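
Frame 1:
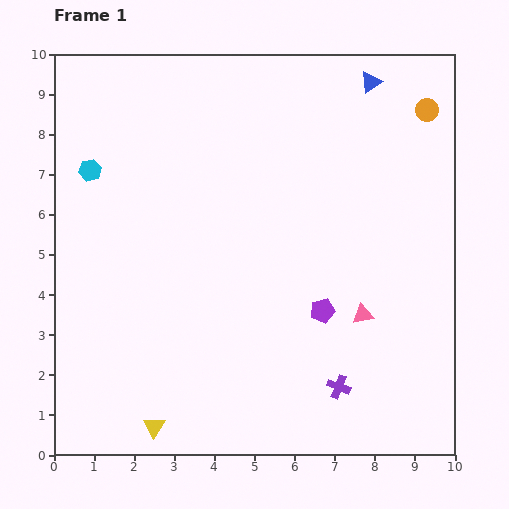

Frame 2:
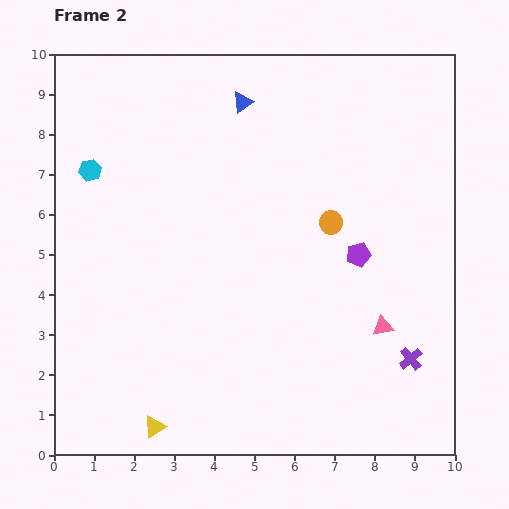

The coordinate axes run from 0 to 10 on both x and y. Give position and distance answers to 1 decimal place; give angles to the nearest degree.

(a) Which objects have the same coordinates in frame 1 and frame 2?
the yellow triangle, the cyan hexagon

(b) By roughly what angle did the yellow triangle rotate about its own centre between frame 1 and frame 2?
27° clockwise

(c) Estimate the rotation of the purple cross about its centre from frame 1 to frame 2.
29° clockwise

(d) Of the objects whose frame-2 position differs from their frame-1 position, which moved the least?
the pink triangle

(moved 0.6)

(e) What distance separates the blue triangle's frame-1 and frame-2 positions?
3.2

The blue triangle moved from (7.9, 9.3) to (4.7, 8.8), a distance of √(3.2² + 0.5²) ≈ 3.2.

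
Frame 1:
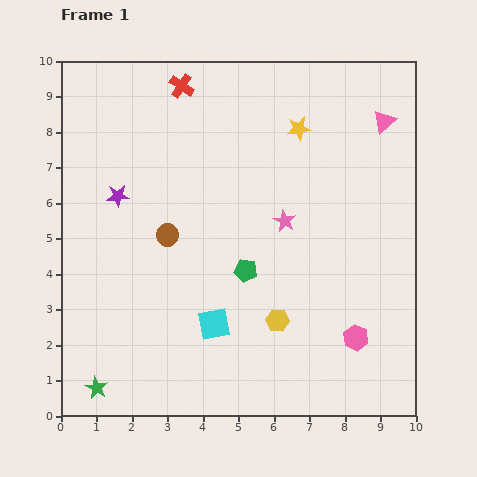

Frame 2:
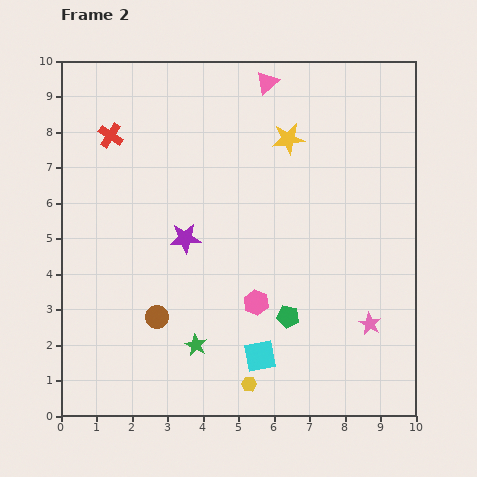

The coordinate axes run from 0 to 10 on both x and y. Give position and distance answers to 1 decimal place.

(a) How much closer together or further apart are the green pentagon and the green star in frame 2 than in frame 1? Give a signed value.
-2.6

Distance in frame 1: 5.3. Distance in frame 2: 2.7.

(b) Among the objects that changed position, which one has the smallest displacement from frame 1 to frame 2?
the yellow star

(moved 0.4)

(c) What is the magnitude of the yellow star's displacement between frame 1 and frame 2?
0.4

The yellow star moved from (6.7, 8.1) to (6.4, 7.8), a distance of √(0.3² + 0.3²) ≈ 0.4.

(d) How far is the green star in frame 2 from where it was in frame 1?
3.0

The green star moved from (1.0, 0.8) to (3.8, 2.0), a distance of √(2.8² + 1.2²) ≈ 3.0.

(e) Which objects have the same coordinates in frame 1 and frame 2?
none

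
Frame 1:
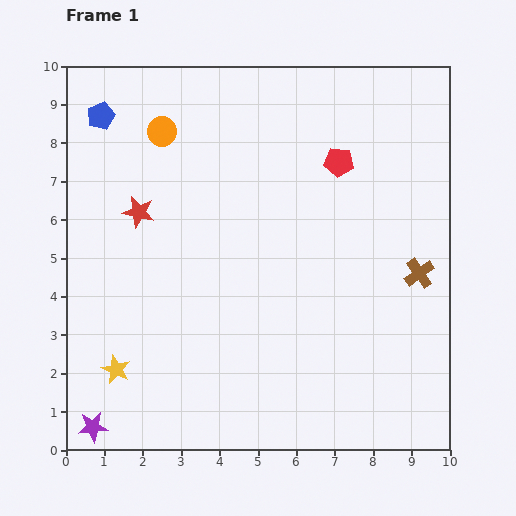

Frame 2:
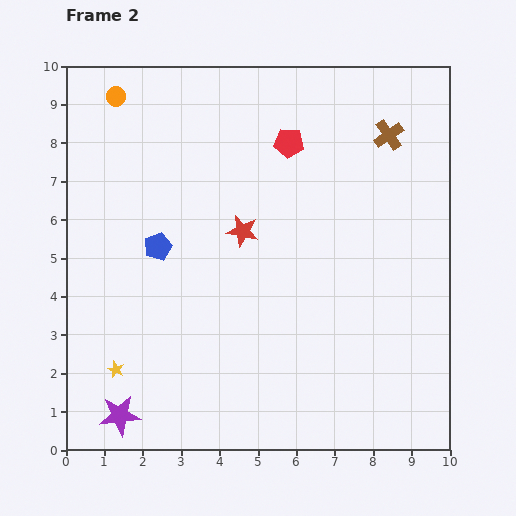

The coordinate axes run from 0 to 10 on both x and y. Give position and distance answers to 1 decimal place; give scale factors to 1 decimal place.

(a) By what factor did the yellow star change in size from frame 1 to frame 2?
0.6×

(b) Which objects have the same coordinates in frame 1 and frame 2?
the yellow star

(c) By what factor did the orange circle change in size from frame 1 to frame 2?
0.7×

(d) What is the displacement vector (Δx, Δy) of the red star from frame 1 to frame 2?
(2.7, -0.5)

The red star was at (1.9, 6.2) in frame 1 and (4.6, 5.7) in frame 2.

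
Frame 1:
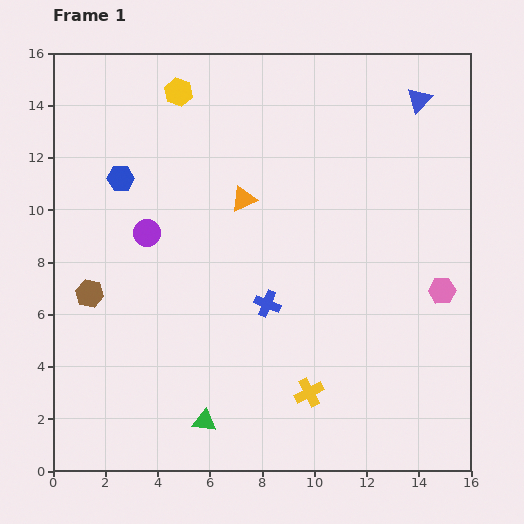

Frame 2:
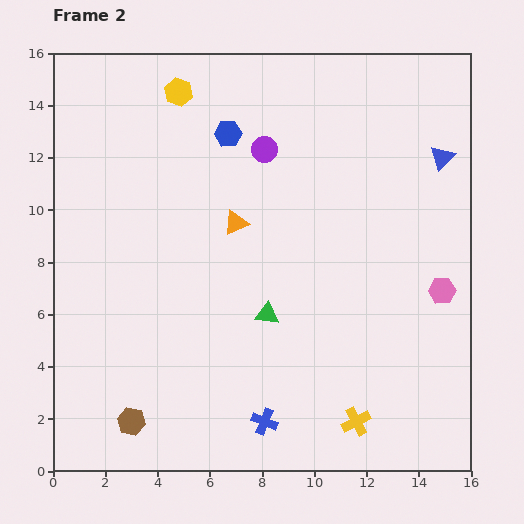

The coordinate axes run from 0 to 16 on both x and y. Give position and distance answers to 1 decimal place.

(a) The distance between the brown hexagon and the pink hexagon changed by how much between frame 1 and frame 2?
-0.6

Distance in frame 1: 13.5. Distance in frame 2: 12.9.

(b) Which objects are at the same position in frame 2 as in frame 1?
the yellow hexagon, the pink hexagon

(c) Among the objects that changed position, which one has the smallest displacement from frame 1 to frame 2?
the orange triangle

(moved 0.9)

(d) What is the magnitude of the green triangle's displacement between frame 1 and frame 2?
4.8

The green triangle moved from (5.8, 1.9) to (8.2, 6.0), a distance of √(2.4² + 4.1²) ≈ 4.8.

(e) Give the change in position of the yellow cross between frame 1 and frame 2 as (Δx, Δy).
(1.8, -1.1)

The yellow cross was at (9.8, 3.0) in frame 1 and (11.6, 1.9) in frame 2.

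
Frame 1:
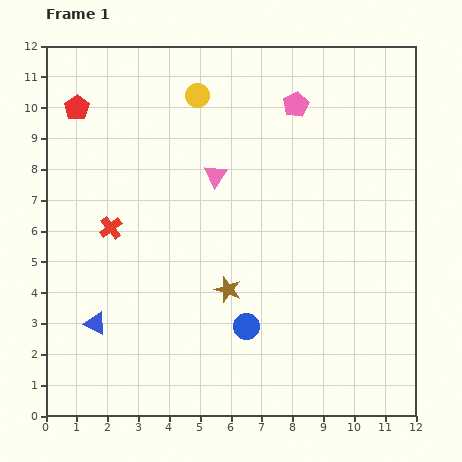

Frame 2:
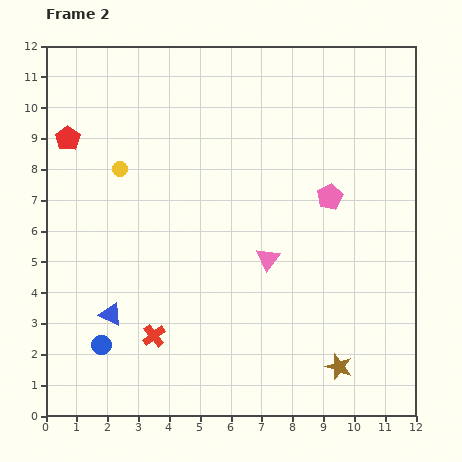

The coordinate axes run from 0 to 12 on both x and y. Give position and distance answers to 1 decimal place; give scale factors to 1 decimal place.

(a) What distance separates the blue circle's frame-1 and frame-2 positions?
4.7

The blue circle moved from (6.5, 2.9) to (1.8, 2.3), a distance of √(4.7² + 0.6²) ≈ 4.7.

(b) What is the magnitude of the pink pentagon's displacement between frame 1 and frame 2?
3.2

The pink pentagon moved from (8.1, 10.1) to (9.2, 7.1), a distance of √(1.1² + 3.0²) ≈ 3.2.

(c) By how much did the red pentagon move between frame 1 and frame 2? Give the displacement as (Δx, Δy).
(-0.3, -1.0)

The red pentagon was at (1.0, 10.0) in frame 1 and (0.7, 9.0) in frame 2.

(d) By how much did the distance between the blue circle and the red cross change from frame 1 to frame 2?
-3.7

Distance in frame 1: 5.4. Distance in frame 2: 1.7.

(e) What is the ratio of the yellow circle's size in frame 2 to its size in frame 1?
0.6×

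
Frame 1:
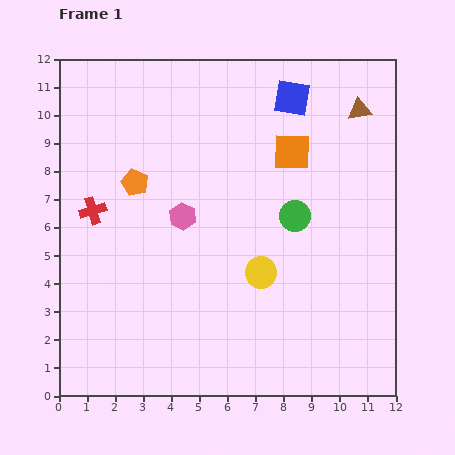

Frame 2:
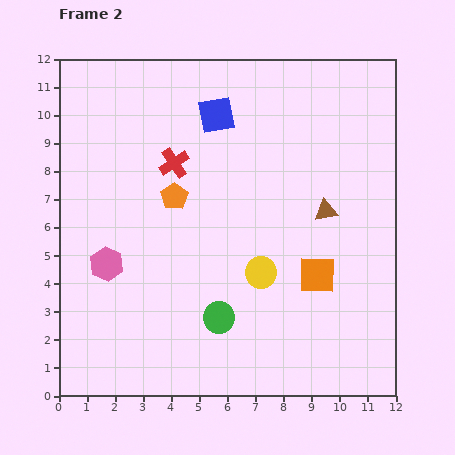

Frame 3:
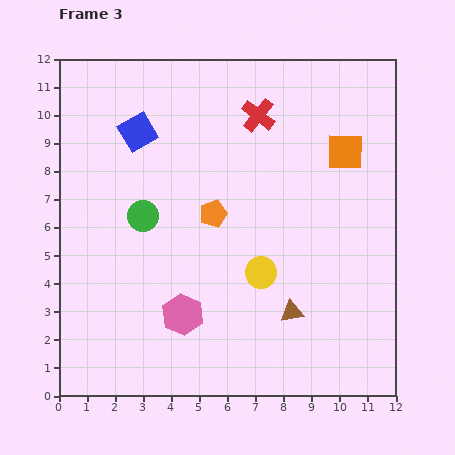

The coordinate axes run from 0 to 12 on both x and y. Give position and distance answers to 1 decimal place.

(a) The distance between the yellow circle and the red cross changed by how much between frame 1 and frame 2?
-1.4

Distance in frame 1: 6.4. Distance in frame 2: 5.0.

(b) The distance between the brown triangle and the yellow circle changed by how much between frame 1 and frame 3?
-5.0

Distance in frame 1: 6.8. Distance in frame 3: 1.8.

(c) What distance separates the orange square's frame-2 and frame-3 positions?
4.5

The orange square moved from (9.2, 4.3) to (10.2, 8.7), a distance of √(1.0² + 4.4²) ≈ 4.5.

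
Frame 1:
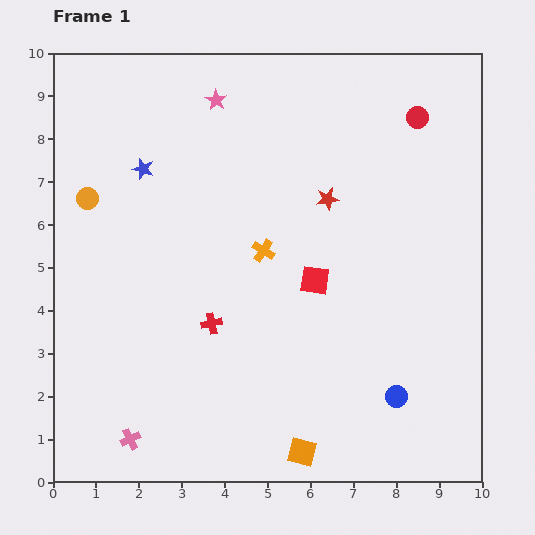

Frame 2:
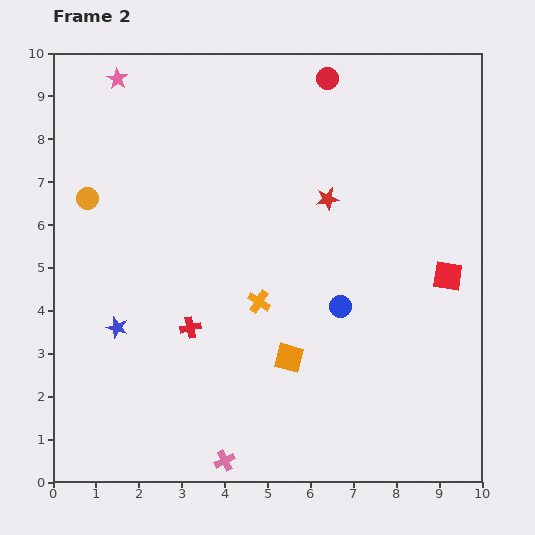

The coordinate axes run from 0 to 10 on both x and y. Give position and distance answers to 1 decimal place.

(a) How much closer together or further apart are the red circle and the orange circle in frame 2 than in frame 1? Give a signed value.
-1.6

Distance in frame 1: 7.9. Distance in frame 2: 6.3.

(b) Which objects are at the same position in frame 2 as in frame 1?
the orange circle, the red star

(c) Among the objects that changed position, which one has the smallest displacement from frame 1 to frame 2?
the red cross

(moved 0.5)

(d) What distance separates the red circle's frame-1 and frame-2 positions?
2.3

The red circle moved from (8.5, 8.5) to (6.4, 9.4), a distance of √(2.1² + 0.9²) ≈ 2.3.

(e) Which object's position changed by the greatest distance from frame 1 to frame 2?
the blue star

(moved 3.7; next 3.1)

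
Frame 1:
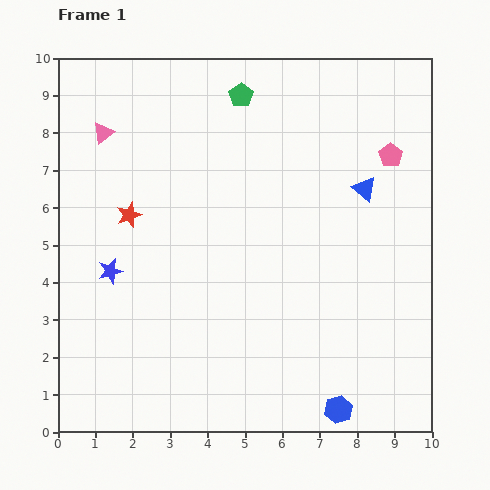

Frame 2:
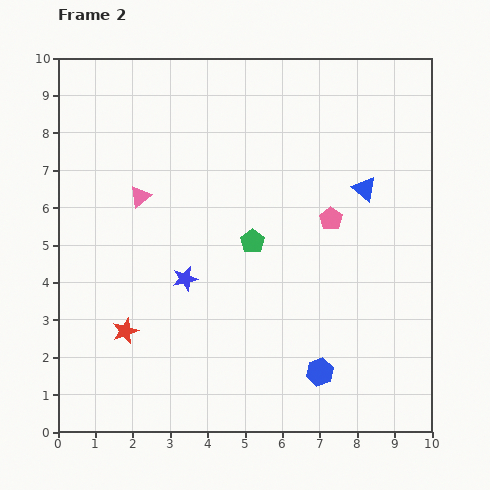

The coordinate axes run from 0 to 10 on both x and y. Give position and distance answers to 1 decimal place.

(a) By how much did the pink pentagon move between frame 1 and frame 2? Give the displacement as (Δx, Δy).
(-1.6, -1.7)

The pink pentagon was at (8.9, 7.4) in frame 1 and (7.3, 5.7) in frame 2.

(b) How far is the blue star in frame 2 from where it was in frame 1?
2.0

The blue star moved from (1.4, 4.3) to (3.4, 4.1), a distance of √(2.0² + 0.2²) ≈ 2.0.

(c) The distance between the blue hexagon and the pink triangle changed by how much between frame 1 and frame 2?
-3.0

Distance in frame 1: 9.7. Distance in frame 2: 6.7.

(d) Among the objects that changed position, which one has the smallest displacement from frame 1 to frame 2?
the blue hexagon

(moved 1.1)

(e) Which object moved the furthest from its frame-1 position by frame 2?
the green pentagon

(moved 3.9; next 3.1)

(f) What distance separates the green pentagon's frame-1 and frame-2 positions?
3.9

The green pentagon moved from (4.9, 9.0) to (5.2, 5.1), a distance of √(0.3² + 3.9²) ≈ 3.9.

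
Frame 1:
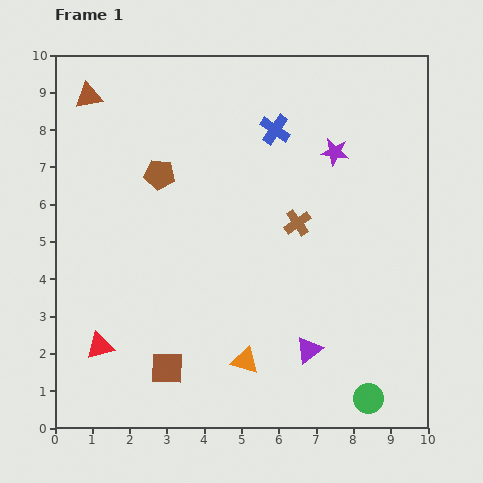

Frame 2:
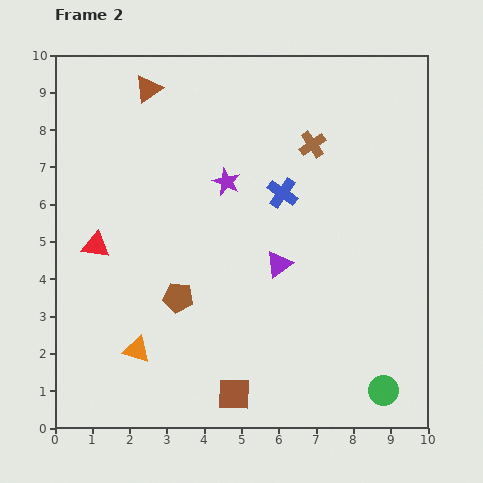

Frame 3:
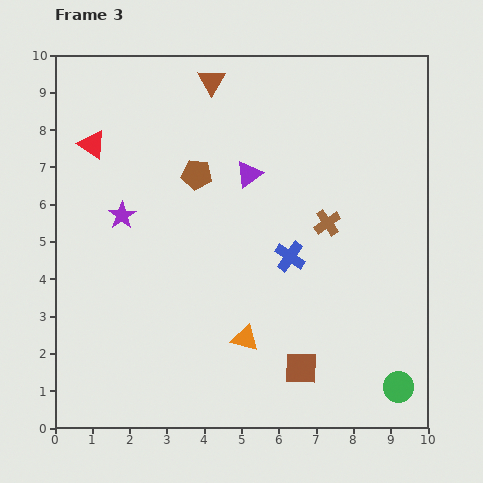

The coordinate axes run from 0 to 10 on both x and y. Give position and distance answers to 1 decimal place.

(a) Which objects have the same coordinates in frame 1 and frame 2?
none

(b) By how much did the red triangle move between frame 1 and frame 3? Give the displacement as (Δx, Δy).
(-0.2, 5.4)

The red triangle was at (1.2, 2.2) in frame 1 and (1.0, 7.6) in frame 3.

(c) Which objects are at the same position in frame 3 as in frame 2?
none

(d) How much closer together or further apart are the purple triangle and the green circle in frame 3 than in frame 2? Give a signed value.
+2.6

Distance in frame 2: 4.4. Distance in frame 3: 7.0.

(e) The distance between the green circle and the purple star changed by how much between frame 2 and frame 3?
+1.7

Distance in frame 2: 7.0. Distance in frame 3: 8.7.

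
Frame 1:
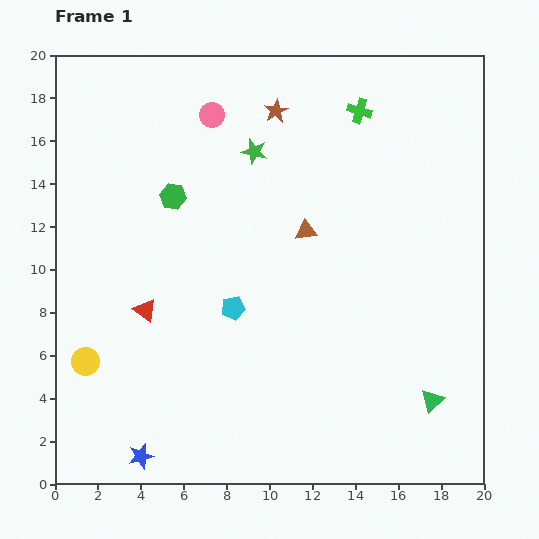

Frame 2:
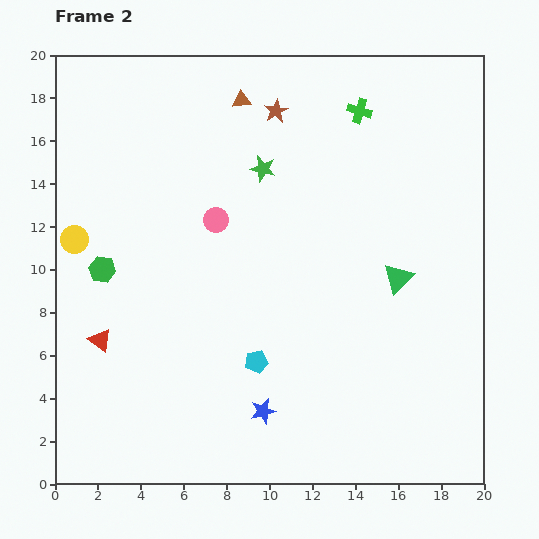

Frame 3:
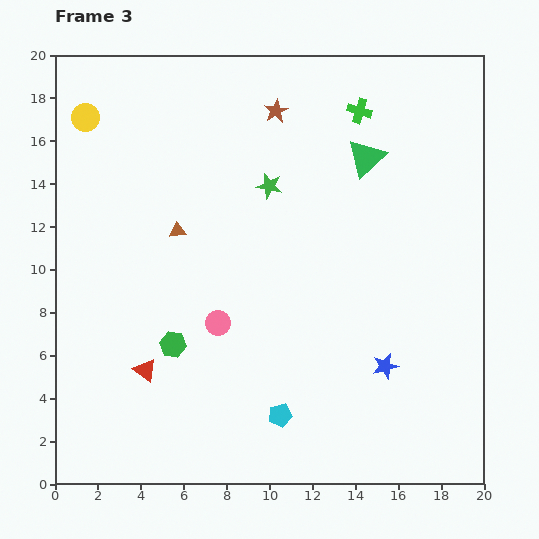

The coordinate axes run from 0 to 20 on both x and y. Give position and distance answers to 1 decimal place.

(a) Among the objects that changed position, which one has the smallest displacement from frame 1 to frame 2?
the green star

(moved 0.9)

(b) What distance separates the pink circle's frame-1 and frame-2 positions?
4.9

The pink circle moved from (7.3, 17.2) to (7.5, 12.3), a distance of √(0.2² + 4.9²) ≈ 4.9.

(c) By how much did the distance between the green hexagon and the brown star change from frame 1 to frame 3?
+5.7

Distance in frame 1: 6.2. Distance in frame 3: 11.9.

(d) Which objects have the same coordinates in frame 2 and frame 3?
the green cross, the brown star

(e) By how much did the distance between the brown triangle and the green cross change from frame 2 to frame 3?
+4.7

Distance in frame 2: 5.5. Distance in frame 3: 10.2.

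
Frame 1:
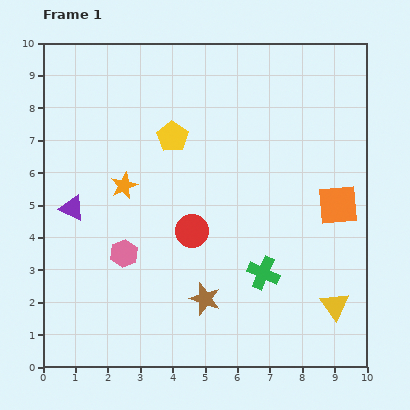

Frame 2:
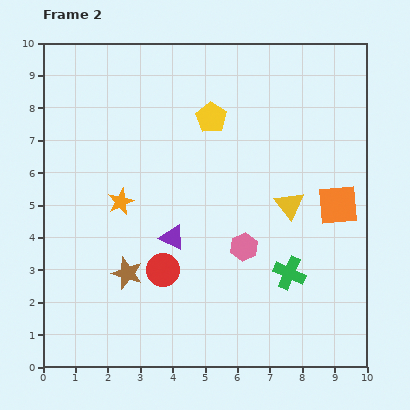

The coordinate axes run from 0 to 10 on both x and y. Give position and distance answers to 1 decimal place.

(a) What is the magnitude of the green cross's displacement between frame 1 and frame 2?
0.8

The green cross moved from (6.8, 2.9) to (7.6, 2.9), a distance of √(0.8² + 0.0²) ≈ 0.8.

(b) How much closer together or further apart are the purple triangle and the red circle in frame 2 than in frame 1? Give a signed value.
-2.8

Distance in frame 1: 3.8. Distance in frame 2: 1.0.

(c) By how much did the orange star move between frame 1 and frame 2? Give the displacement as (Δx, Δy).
(-0.1, -0.5)

The orange star was at (2.5, 5.6) in frame 1 and (2.4, 5.1) in frame 2.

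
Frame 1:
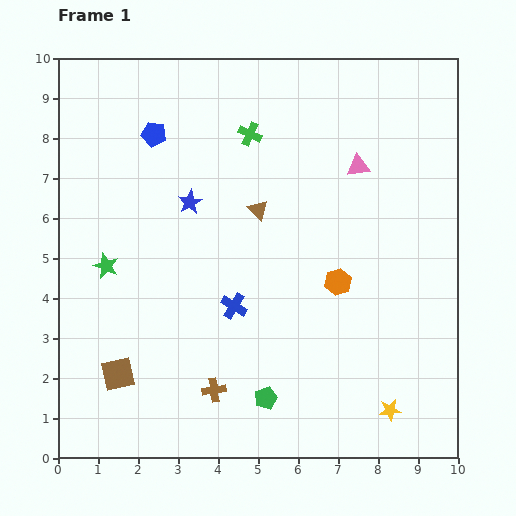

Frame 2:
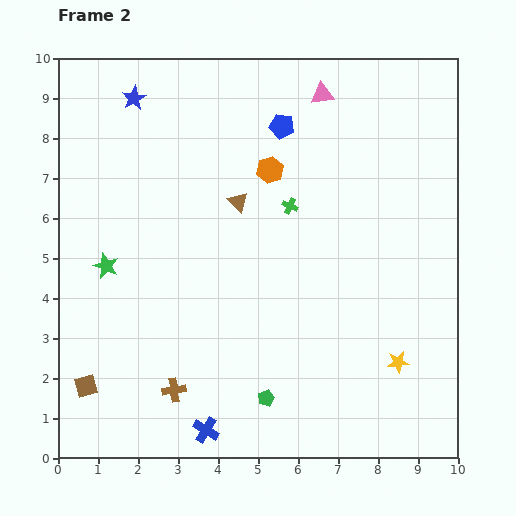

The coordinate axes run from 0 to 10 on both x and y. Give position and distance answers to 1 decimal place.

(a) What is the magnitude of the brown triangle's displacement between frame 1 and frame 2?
0.5

The brown triangle moved from (5.0, 6.2) to (4.5, 6.4), a distance of √(0.5² + 0.2²) ≈ 0.5.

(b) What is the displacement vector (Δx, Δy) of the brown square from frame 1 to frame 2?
(-0.8, -0.3)

The brown square was at (1.5, 2.1) in frame 1 and (0.7, 1.8) in frame 2.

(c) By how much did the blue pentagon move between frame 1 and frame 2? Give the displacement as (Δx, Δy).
(3.2, 0.2)

The blue pentagon was at (2.4, 8.1) in frame 1 and (5.6, 8.3) in frame 2.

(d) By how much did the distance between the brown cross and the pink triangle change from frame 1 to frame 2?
+1.6

Distance in frame 1: 6.7. Distance in frame 2: 8.3.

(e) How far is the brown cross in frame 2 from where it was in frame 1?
1.0

The brown cross moved from (3.9, 1.7) to (2.9, 1.7), a distance of √(1.0² + 0.0²) ≈ 1.0.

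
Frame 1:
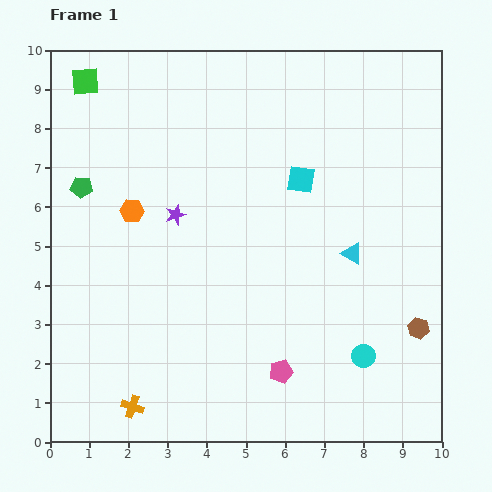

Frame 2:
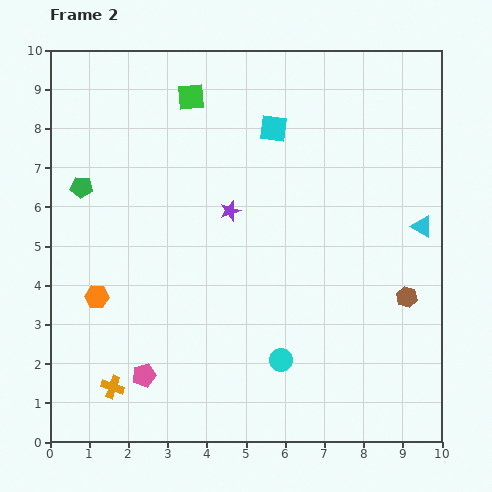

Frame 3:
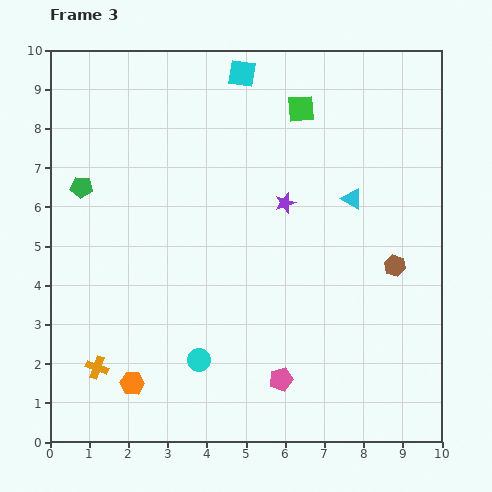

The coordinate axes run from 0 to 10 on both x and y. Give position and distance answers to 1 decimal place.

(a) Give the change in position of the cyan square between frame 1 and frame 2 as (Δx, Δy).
(-0.7, 1.3)

The cyan square was at (6.4, 6.7) in frame 1 and (5.7, 8.0) in frame 2.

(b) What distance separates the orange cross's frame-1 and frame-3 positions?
1.3

The orange cross moved from (2.1, 0.9) to (1.2, 1.9), a distance of √(0.9² + 1.0²) ≈ 1.3.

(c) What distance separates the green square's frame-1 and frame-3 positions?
5.5

The green square moved from (0.9, 9.2) to (6.4, 8.5), a distance of √(5.5² + 0.7²) ≈ 5.5.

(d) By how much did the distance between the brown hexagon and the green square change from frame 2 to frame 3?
-2.8

Distance in frame 2: 7.5. Distance in frame 3: 4.7.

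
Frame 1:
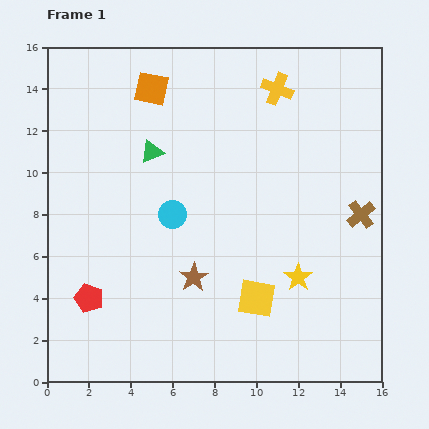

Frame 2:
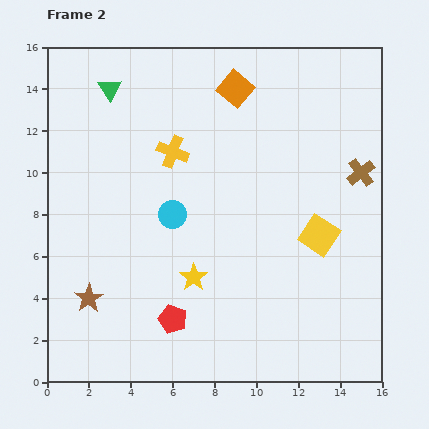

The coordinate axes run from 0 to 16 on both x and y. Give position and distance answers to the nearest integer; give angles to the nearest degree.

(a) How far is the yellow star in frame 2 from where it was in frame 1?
5

The yellow star moved from (12, 5) to (7, 5), a distance of √(5² + 0²) ≈ 5.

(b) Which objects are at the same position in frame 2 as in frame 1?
the cyan circle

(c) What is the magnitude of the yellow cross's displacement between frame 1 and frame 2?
6

The yellow cross moved from (11, 14) to (6, 11), a distance of √(5² + 3²) ≈ 6.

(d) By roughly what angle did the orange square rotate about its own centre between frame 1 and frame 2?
29° clockwise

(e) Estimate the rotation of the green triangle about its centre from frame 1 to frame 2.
40° counter-clockwise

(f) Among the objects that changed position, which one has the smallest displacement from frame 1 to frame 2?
the brown cross

(moved 2)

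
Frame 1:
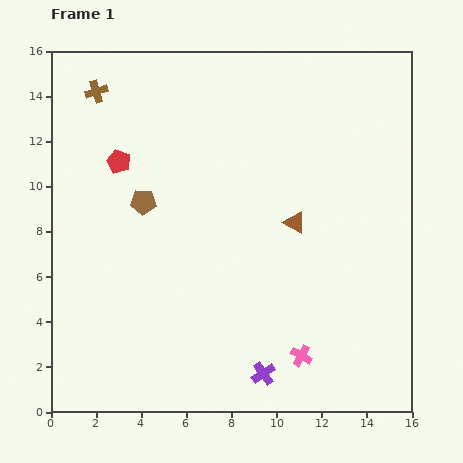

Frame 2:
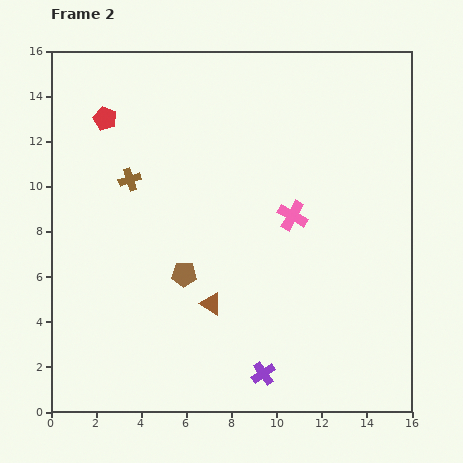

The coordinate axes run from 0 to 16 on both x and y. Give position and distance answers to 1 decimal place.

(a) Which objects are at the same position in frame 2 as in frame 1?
the purple cross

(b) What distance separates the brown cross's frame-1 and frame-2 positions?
4.2

The brown cross moved from (2.0, 14.2) to (3.5, 10.3), a distance of √(1.5² + 3.9²) ≈ 4.2.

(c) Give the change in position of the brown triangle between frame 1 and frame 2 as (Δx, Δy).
(-3.7, -3.6)

The brown triangle was at (10.8, 8.4) in frame 1 and (7.1, 4.8) in frame 2.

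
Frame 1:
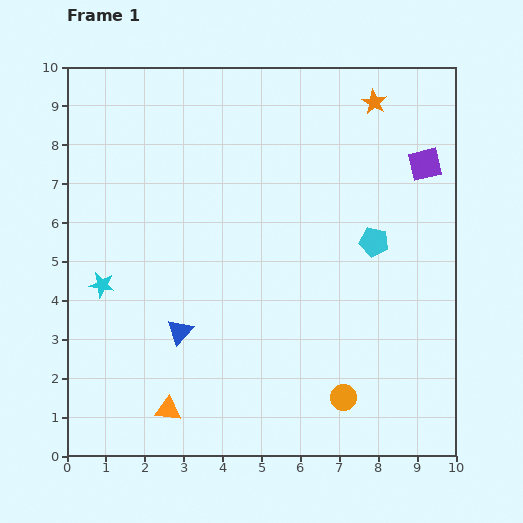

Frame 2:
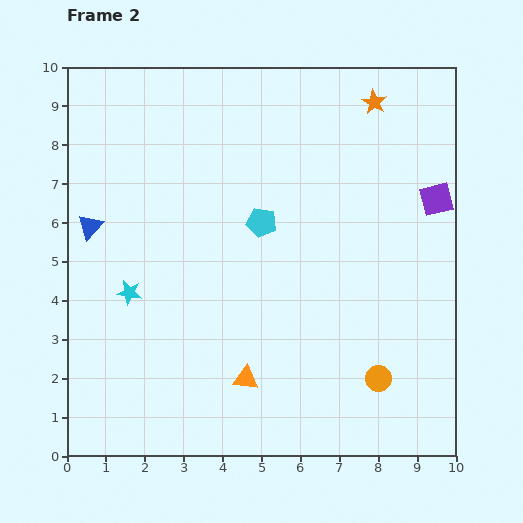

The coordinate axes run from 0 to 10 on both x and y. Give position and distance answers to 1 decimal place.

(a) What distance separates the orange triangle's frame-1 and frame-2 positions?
2.2

The orange triangle moved from (2.6, 1.2) to (4.6, 2.0), a distance of √(2.0² + 0.8²) ≈ 2.2.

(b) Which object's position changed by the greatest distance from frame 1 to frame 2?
the blue triangle

(moved 3.5; next 2.9)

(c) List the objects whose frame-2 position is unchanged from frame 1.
the orange star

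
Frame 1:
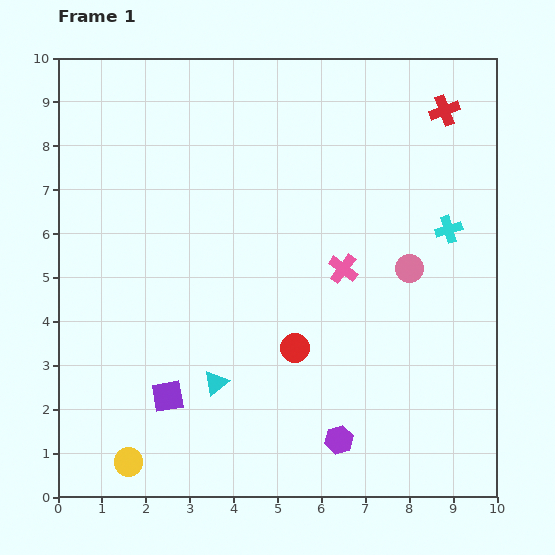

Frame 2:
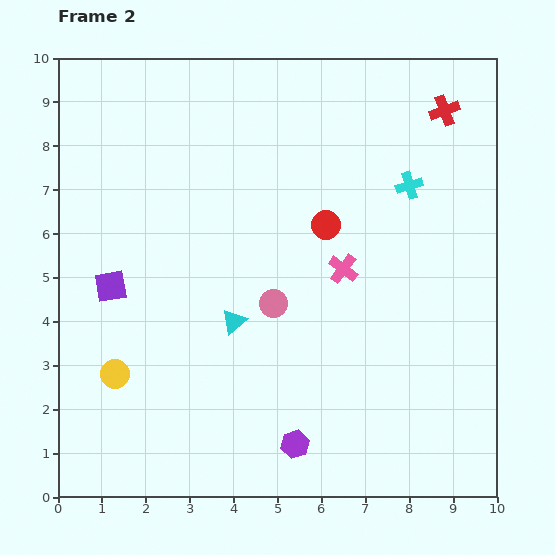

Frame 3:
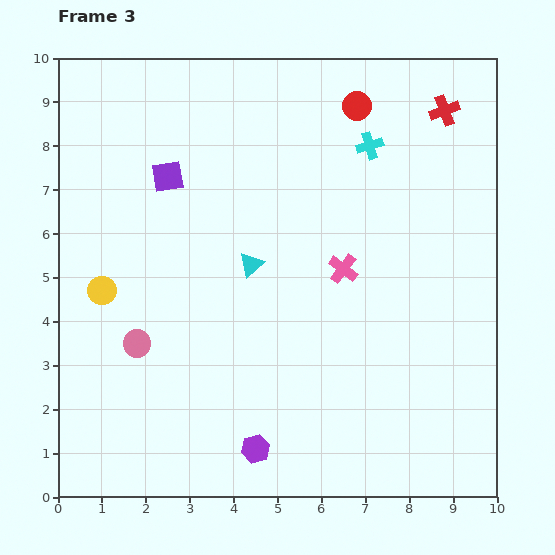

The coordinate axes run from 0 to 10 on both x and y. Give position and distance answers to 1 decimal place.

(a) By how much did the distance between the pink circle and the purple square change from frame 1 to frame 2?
-2.5

Distance in frame 1: 6.2. Distance in frame 2: 3.7.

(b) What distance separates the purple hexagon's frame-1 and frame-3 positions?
1.9

The purple hexagon moved from (6.4, 1.3) to (4.5, 1.1), a distance of √(1.9² + 0.2²) ≈ 1.9.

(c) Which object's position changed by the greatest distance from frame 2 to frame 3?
the pink circle

(moved 3.2; next 2.8)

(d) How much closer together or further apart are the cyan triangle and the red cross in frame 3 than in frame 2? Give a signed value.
-1.2

Distance in frame 2: 6.8. Distance in frame 3: 5.6.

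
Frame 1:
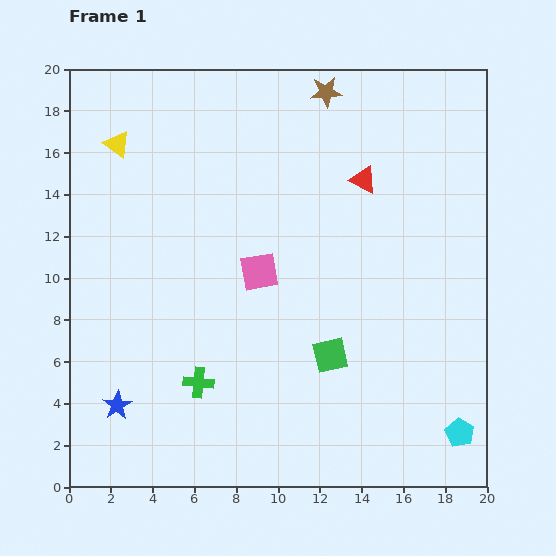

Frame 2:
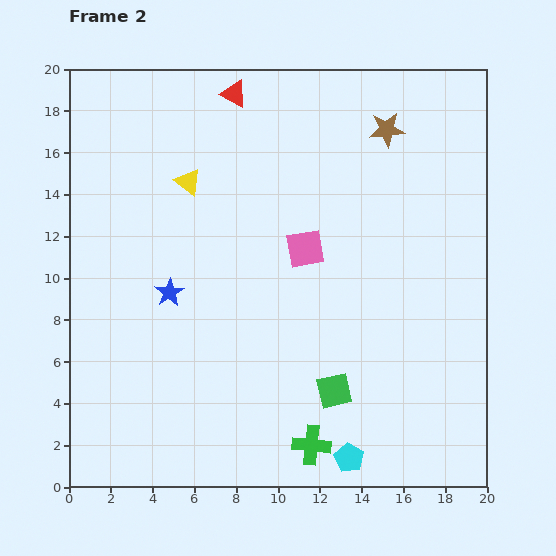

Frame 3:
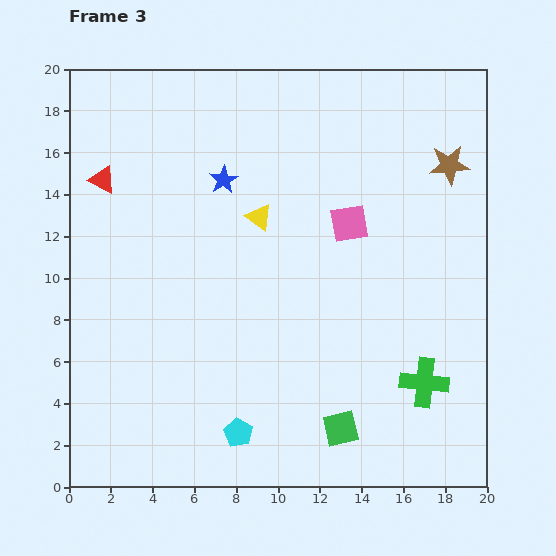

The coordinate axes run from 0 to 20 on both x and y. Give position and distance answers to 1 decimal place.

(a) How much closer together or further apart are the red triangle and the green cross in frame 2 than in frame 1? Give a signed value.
+4.7

Distance in frame 1: 12.5. Distance in frame 2: 17.2.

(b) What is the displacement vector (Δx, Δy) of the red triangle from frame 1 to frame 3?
(-12.5, 0.0)

The red triangle was at (14.1, 14.7) in frame 1 and (1.6, 14.7) in frame 3.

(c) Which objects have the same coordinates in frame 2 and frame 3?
none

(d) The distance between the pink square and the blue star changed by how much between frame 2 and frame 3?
-0.4

Distance in frame 2: 6.8. Distance in frame 3: 6.4.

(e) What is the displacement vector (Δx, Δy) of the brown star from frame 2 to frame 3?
(3.0, -1.7)

The brown star was at (15.2, 17.1) in frame 2 and (18.2, 15.4) in frame 3.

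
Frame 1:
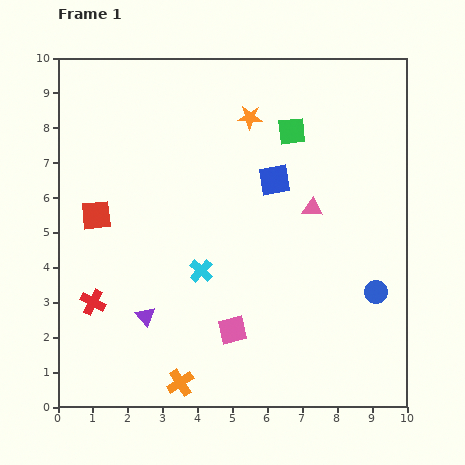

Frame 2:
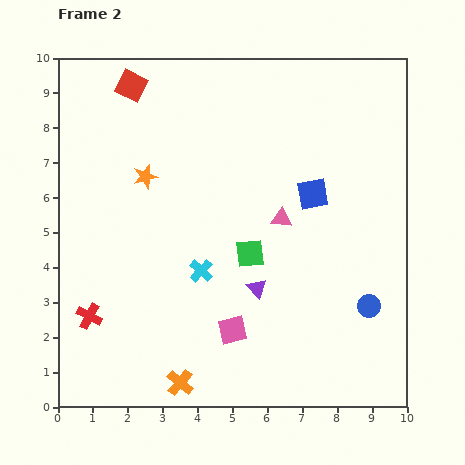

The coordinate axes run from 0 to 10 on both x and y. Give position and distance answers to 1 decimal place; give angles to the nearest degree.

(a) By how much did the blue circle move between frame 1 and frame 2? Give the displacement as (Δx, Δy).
(-0.2, -0.4)

The blue circle was at (9.1, 3.3) in frame 1 and (8.9, 2.9) in frame 2.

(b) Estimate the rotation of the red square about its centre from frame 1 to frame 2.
32° clockwise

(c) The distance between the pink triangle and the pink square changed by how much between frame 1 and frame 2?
-0.7

Distance in frame 1: 4.2. Distance in frame 2: 3.5.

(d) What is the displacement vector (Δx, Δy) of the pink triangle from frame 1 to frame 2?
(-0.9, -0.3)

The pink triangle was at (7.3, 5.7) in frame 1 and (6.4, 5.4) in frame 2.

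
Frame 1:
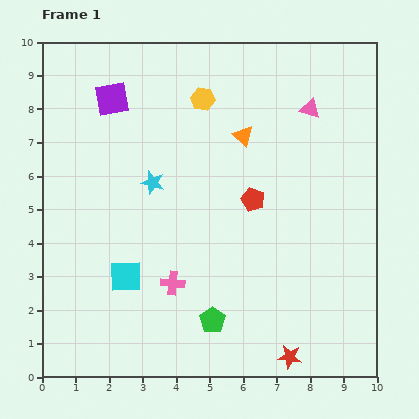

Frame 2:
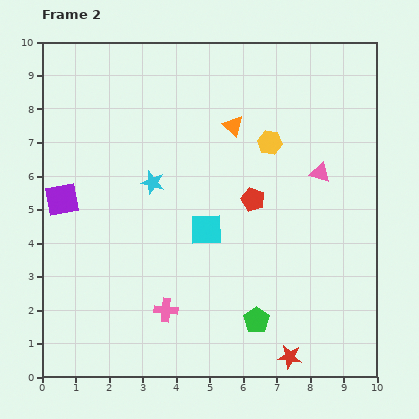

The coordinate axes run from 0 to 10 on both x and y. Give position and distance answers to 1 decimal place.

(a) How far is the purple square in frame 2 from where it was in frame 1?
3.4

The purple square moved from (2.1, 8.3) to (0.6, 5.3), a distance of √(1.5² + 3.0²) ≈ 3.4.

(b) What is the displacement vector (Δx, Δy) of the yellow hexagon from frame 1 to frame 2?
(2.0, -1.3)

The yellow hexagon was at (4.8, 8.3) in frame 1 and (6.8, 7.0) in frame 2.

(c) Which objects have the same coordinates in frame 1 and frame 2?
the red star, the cyan star, the red pentagon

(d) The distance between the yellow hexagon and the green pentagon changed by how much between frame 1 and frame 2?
-1.3

Distance in frame 1: 6.6. Distance in frame 2: 5.3.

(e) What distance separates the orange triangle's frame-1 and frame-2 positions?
0.4

The orange triangle moved from (6.0, 7.2) to (5.7, 7.5), a distance of √(0.3² + 0.3²) ≈ 0.4.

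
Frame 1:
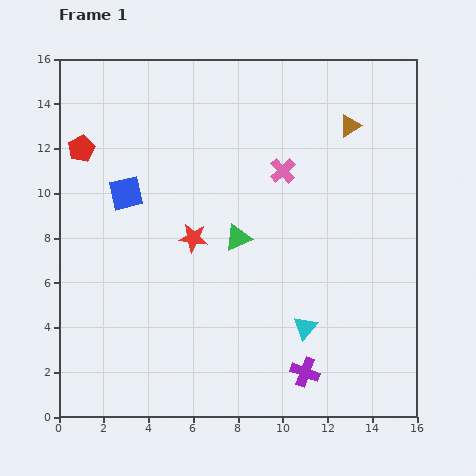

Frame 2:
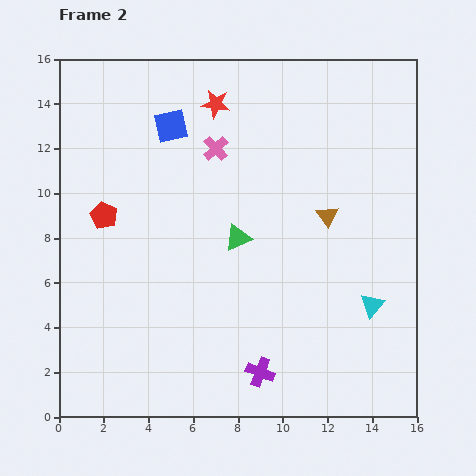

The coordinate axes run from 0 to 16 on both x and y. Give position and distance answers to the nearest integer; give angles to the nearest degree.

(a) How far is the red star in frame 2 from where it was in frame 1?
6

The red star moved from (6, 8) to (7, 14), a distance of √(1² + 6²) ≈ 6.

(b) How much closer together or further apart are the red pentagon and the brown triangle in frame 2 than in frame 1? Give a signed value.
-2

Distance in frame 1: 12. Distance in frame 2: 10.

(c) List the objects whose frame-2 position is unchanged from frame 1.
the green triangle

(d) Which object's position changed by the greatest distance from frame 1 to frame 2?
the red star

(moved 6; next 4)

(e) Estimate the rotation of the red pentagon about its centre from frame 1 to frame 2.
19° counter-clockwise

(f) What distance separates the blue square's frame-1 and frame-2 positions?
4

The blue square moved from (3, 10) to (5, 13), a distance of √(2² + 3²) ≈ 4.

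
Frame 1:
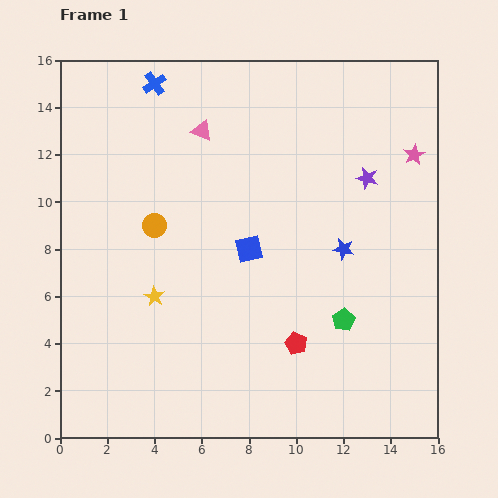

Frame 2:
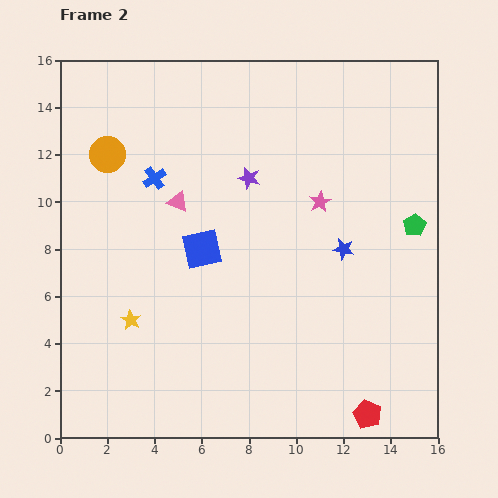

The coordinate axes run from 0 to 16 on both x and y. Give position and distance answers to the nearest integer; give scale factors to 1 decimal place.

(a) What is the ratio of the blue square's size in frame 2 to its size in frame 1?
1.5×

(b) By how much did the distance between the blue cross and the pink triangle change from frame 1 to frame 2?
-2

Distance in frame 1: 3. Distance in frame 2: 1.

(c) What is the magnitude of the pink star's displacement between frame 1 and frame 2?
4

The pink star moved from (15, 12) to (11, 10), a distance of √(4² + 2²) ≈ 4.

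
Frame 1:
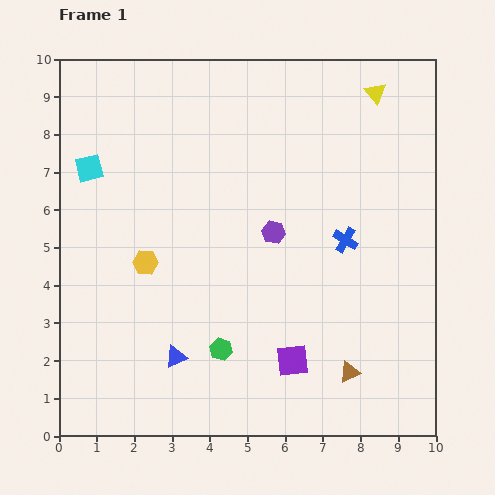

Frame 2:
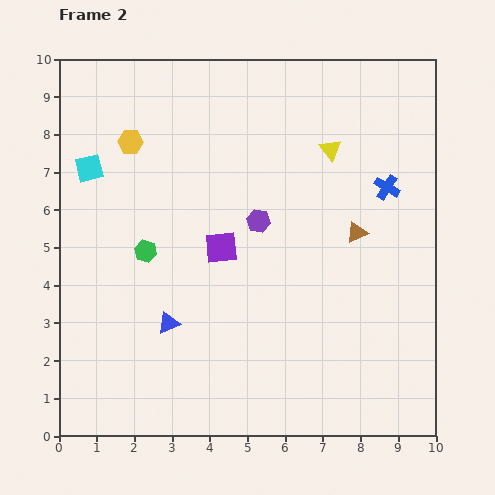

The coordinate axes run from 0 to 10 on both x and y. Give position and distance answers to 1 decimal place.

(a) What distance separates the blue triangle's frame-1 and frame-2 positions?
0.9

The blue triangle moved from (3.1, 2.1) to (2.9, 3.0), a distance of √(0.2² + 0.9²) ≈ 0.9.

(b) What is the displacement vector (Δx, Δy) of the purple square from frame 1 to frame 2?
(-1.9, 3.0)

The purple square was at (6.2, 2.0) in frame 1 and (4.3, 5.0) in frame 2.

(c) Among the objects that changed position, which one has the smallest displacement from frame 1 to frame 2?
the purple hexagon

(moved 0.5)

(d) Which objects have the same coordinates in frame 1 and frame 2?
the cyan square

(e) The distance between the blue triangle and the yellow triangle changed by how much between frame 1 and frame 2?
-2.5

Distance in frame 1: 8.8. Distance in frame 2: 6.3.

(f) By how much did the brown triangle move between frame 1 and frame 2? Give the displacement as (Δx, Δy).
(0.2, 3.7)

The brown triangle was at (7.7, 1.7) in frame 1 and (7.9, 5.4) in frame 2.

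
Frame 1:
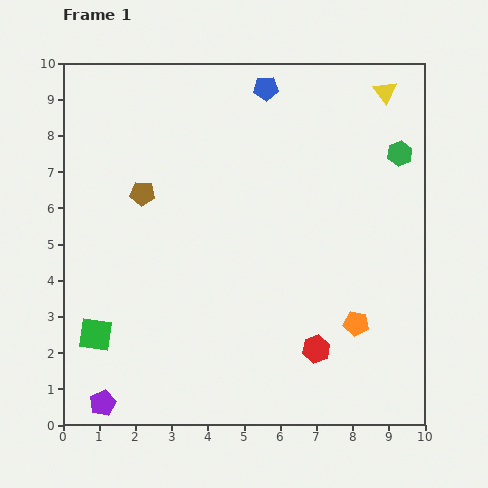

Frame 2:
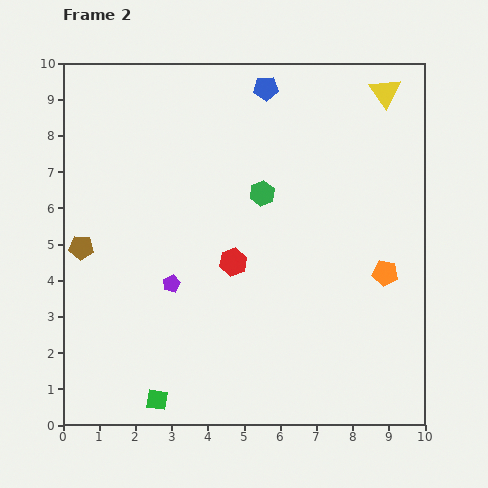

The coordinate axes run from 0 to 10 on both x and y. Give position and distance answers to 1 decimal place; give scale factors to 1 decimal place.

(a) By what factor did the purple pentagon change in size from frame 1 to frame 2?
0.7×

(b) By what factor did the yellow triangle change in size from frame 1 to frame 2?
1.3×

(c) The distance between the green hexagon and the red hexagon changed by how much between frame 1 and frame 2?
-3.8

Distance in frame 1: 5.9. Distance in frame 2: 2.1.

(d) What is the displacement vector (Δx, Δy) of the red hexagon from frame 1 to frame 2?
(-2.3, 2.4)

The red hexagon was at (7.0, 2.1) in frame 1 and (4.7, 4.5) in frame 2.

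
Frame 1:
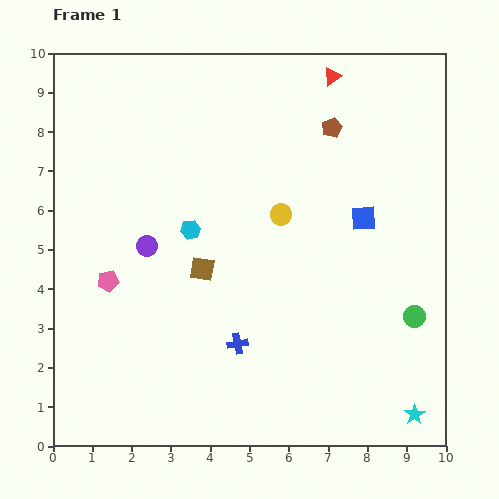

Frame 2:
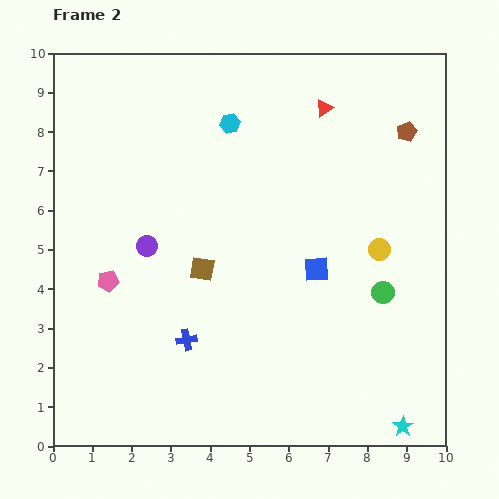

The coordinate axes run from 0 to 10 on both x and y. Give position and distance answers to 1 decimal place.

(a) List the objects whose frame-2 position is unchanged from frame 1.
the pink pentagon, the purple circle, the brown square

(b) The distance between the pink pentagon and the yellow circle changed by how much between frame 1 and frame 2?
+2.2

Distance in frame 1: 4.7. Distance in frame 2: 6.9.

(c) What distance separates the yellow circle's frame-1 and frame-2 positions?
2.7

The yellow circle moved from (5.8, 5.9) to (8.3, 5.0), a distance of √(2.5² + 0.9²) ≈ 2.7.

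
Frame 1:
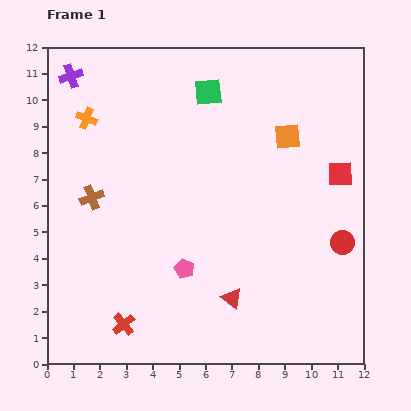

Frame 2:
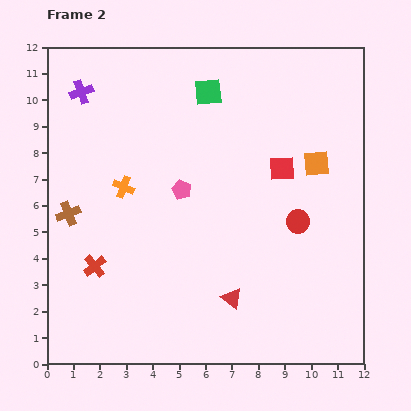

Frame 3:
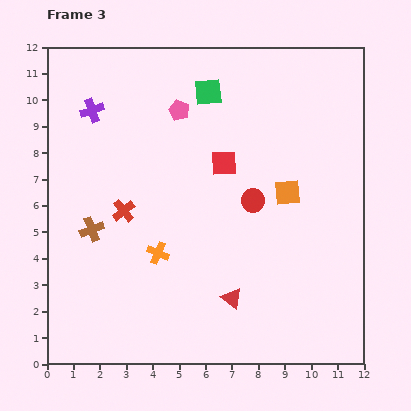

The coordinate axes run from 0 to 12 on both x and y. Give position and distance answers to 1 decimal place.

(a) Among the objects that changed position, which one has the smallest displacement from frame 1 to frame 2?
the purple cross

(moved 0.7)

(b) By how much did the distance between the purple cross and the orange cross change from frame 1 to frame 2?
+2.2

Distance in frame 1: 1.7. Distance in frame 2: 3.9.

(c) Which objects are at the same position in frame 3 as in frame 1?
the red triangle, the green square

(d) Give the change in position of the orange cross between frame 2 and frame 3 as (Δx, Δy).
(1.3, -2.5)

The orange cross was at (2.9, 6.7) in frame 2 and (4.2, 4.2) in frame 3.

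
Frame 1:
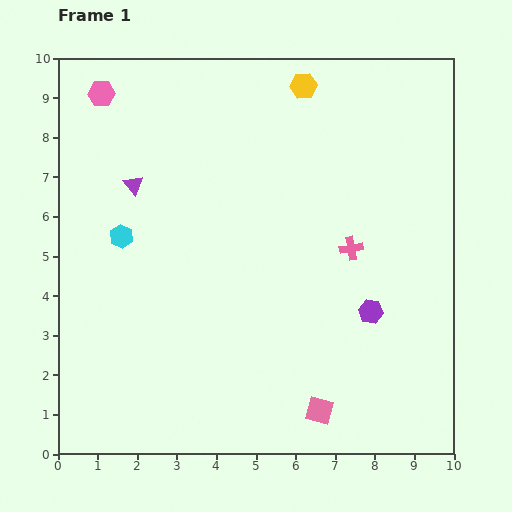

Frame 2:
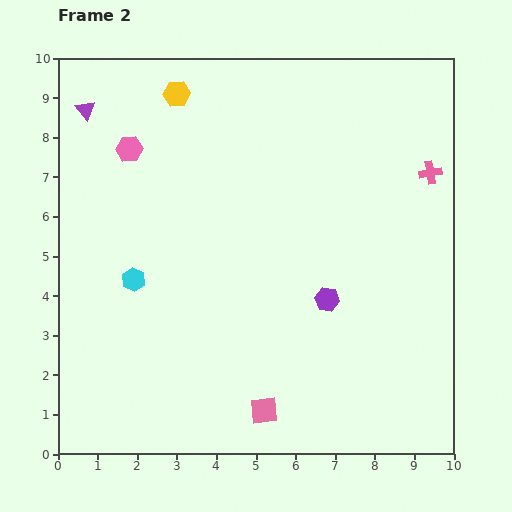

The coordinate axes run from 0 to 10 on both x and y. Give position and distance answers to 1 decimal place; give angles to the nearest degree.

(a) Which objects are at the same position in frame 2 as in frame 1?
none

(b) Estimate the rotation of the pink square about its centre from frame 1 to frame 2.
21° counter-clockwise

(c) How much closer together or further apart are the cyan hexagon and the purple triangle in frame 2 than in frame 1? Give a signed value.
+3.2

Distance in frame 1: 1.3. Distance in frame 2: 4.5.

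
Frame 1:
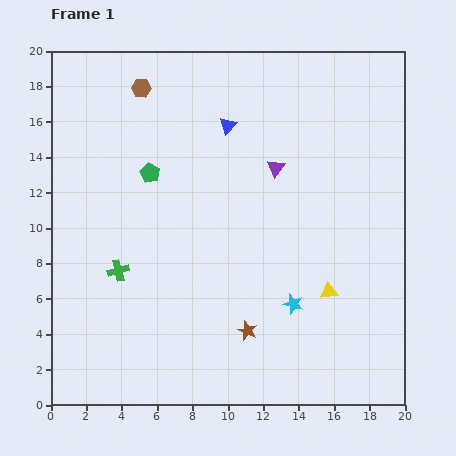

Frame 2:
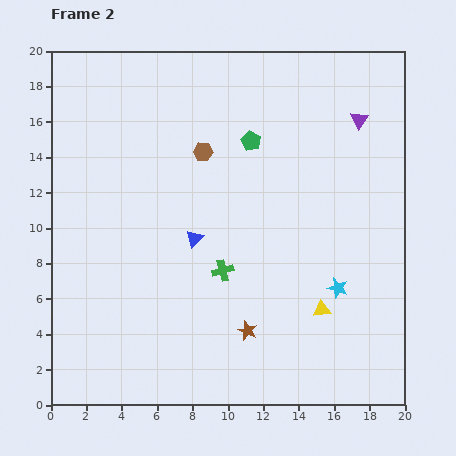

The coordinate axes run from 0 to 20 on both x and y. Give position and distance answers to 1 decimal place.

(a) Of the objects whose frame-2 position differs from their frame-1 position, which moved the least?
the yellow triangle

(moved 1.1)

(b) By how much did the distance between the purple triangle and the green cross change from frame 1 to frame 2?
+0.9

Distance in frame 1: 10.6. Distance in frame 2: 11.5.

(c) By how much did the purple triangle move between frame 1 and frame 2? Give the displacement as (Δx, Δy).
(4.7, 2.7)

The purple triangle was at (12.7, 13.4) in frame 1 and (17.4, 16.1) in frame 2.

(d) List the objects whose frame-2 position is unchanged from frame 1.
the brown star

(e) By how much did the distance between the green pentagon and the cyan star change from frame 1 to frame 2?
-1.4

Distance in frame 1: 11.0. Distance in frame 2: 9.6.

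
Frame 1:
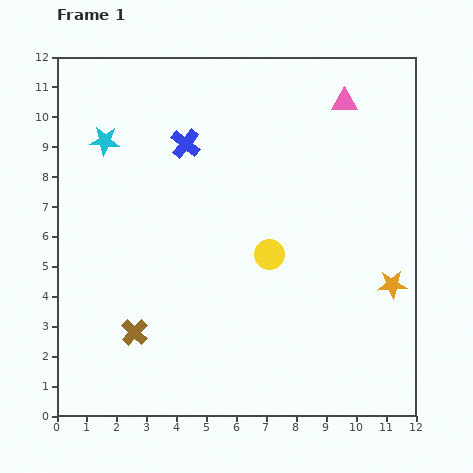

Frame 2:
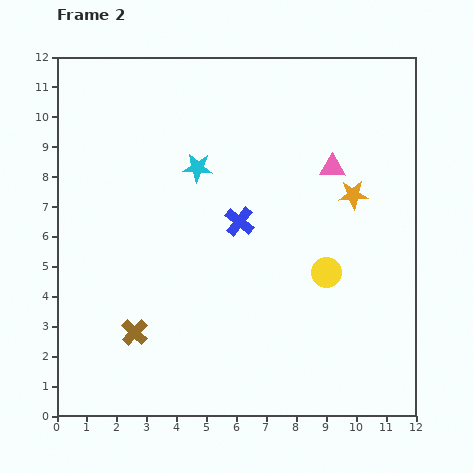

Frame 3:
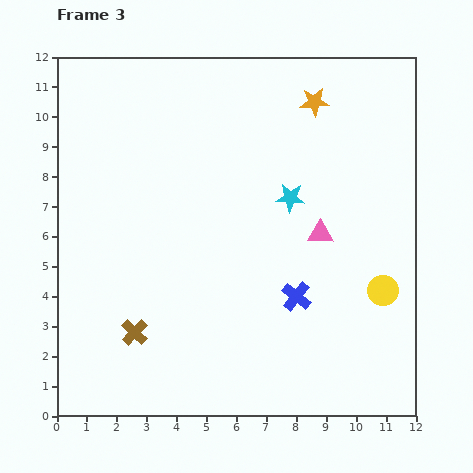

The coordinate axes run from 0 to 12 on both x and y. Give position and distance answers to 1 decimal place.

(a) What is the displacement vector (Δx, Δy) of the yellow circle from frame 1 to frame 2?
(1.9, -0.6)

The yellow circle was at (7.1, 5.4) in frame 1 and (9.0, 4.8) in frame 2.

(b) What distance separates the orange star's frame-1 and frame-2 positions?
3.3

The orange star moved from (11.2, 4.4) to (9.9, 7.4), a distance of √(1.3² + 3.0²) ≈ 3.3.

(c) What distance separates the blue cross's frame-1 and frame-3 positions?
6.3

The blue cross moved from (4.3, 9.1) to (8.0, 4.0), a distance of √(3.7² + 5.1²) ≈ 6.3.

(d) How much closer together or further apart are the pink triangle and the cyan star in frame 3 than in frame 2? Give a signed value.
-2.9

Distance in frame 2: 4.5. Distance in frame 3: 1.6.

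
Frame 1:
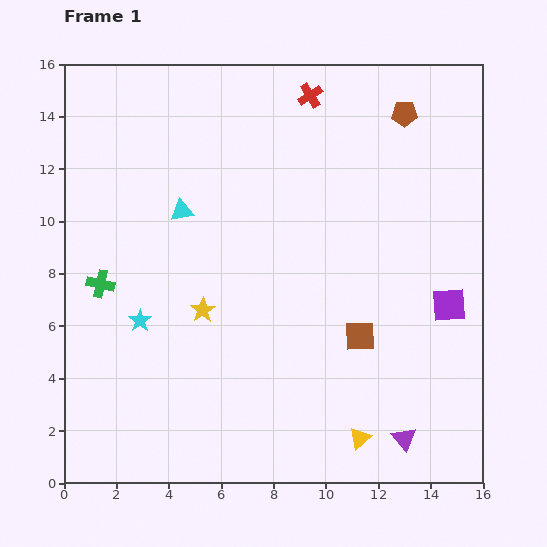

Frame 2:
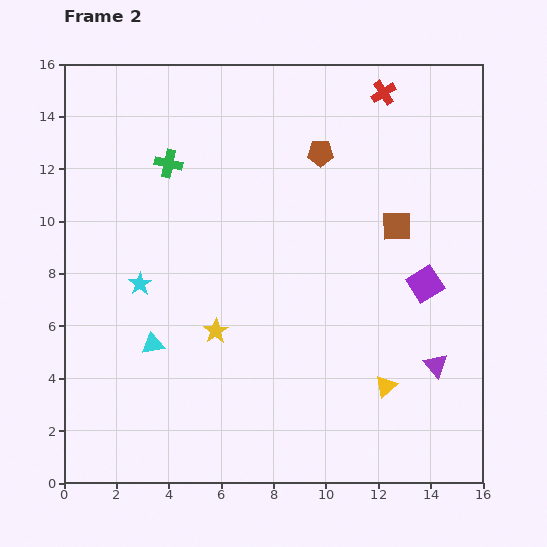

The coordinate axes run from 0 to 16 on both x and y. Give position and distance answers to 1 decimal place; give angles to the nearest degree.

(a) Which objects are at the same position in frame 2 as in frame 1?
none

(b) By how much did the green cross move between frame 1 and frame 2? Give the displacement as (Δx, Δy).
(2.6, 4.6)

The green cross was at (1.4, 7.6) in frame 1 and (4.0, 12.2) in frame 2.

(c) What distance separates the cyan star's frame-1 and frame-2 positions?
1.4

The cyan star moved from (2.9, 6.2) to (2.9, 7.6), a distance of √(0.0² + 1.4²) ≈ 1.4.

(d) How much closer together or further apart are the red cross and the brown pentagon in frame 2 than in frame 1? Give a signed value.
-0.4

Distance in frame 1: 3.7. Distance in frame 2: 3.3.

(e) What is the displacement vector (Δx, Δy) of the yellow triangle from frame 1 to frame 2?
(1.0, 2.0)

The yellow triangle was at (11.3, 1.7) in frame 1 and (12.3, 3.7) in frame 2.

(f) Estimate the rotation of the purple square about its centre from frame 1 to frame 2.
29° counter-clockwise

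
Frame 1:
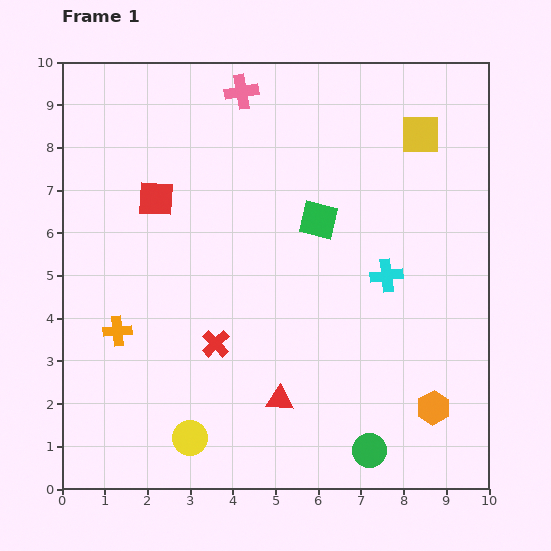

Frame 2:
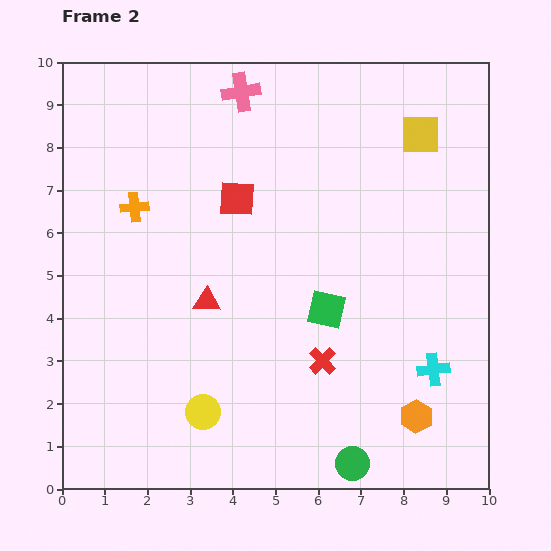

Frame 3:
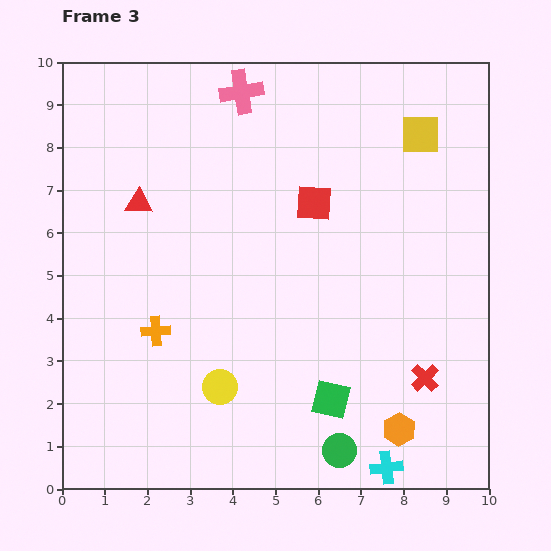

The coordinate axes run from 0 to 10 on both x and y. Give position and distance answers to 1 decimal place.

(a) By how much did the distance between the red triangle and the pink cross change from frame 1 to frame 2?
-2.3

Distance in frame 1: 7.3. Distance in frame 2: 5.0.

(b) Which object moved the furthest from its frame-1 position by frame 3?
the red triangle

(moved 5.7; next 5.0)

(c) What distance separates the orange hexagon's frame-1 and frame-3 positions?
0.9

The orange hexagon moved from (8.7, 1.9) to (7.9, 1.4), a distance of √(0.8² + 0.5²) ≈ 0.9.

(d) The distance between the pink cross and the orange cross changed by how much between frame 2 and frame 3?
+2.2

Distance in frame 2: 3.7. Distance in frame 3: 5.9.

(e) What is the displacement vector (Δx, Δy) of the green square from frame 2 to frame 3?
(0.1, -2.1)

The green square was at (6.2, 4.2) in frame 2 and (6.3, 2.1) in frame 3.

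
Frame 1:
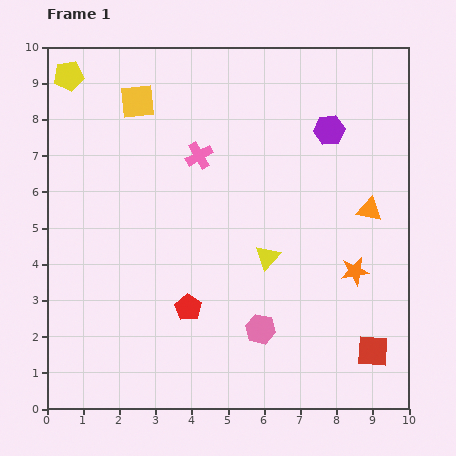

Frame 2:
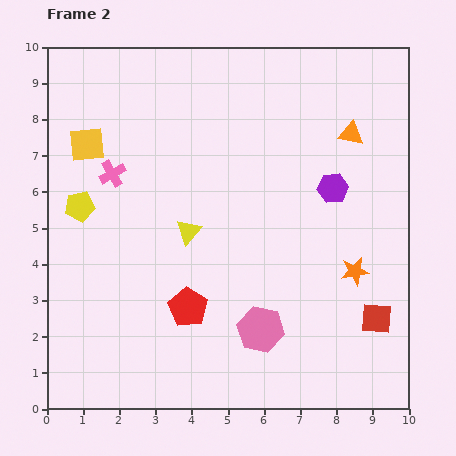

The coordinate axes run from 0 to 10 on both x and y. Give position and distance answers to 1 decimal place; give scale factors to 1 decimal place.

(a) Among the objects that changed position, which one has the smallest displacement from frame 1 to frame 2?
the red square

(moved 0.9)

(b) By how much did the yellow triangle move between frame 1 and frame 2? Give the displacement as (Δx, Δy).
(-2.2, 0.7)

The yellow triangle was at (6.1, 4.2) in frame 1 and (3.9, 4.9) in frame 2.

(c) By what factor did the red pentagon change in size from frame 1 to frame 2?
1.5×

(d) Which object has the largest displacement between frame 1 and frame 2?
the yellow pentagon

(moved 3.6; next 2.5)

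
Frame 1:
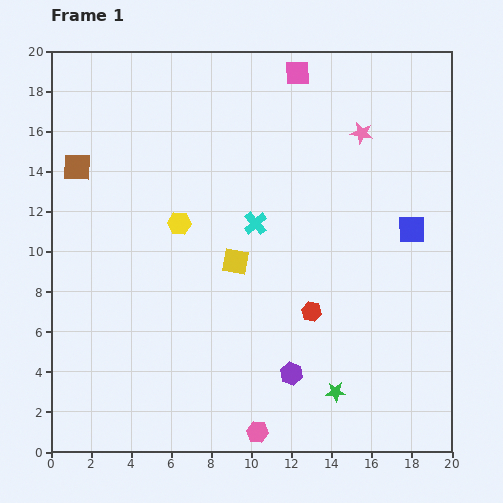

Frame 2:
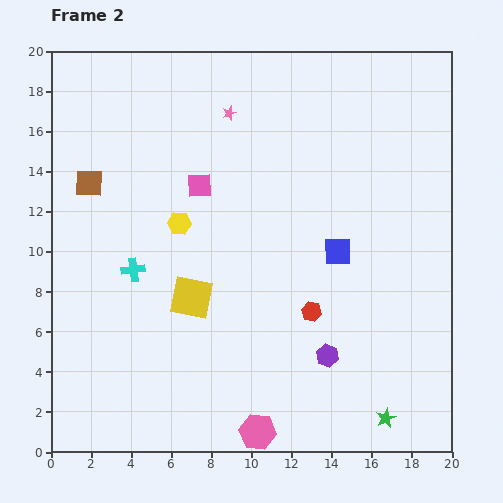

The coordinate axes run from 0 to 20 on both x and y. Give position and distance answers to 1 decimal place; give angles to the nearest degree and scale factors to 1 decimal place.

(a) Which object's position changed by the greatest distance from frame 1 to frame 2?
the pink square

(moved 7.4; next 6.7)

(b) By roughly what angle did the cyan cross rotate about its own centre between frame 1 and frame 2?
34° clockwise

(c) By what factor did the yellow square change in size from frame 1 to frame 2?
1.6×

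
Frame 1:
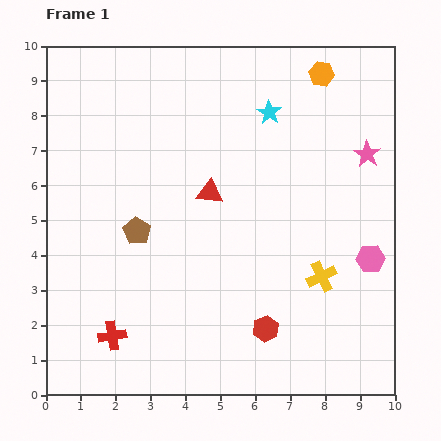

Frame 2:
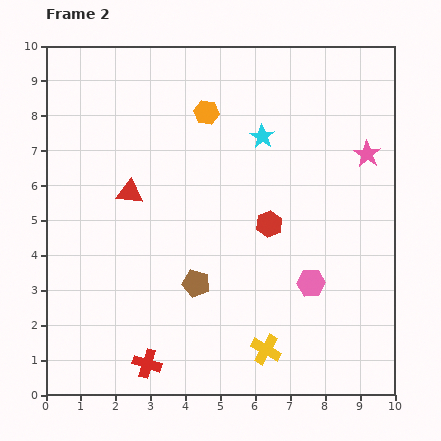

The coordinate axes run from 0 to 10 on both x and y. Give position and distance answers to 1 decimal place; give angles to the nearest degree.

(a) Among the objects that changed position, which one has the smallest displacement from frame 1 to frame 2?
the cyan star

(moved 0.7)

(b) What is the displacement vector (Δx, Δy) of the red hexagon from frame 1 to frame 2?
(0.1, 3.0)

The red hexagon was at (6.3, 1.9) in frame 1 and (6.4, 4.9) in frame 2.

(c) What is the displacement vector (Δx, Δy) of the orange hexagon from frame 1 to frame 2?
(-3.3, -1.1)

The orange hexagon was at (7.9, 9.2) in frame 1 and (4.6, 8.1) in frame 2.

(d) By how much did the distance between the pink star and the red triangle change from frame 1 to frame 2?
+2.3

Distance in frame 1: 4.6. Distance in frame 2: 6.9.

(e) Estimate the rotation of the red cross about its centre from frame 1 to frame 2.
26° clockwise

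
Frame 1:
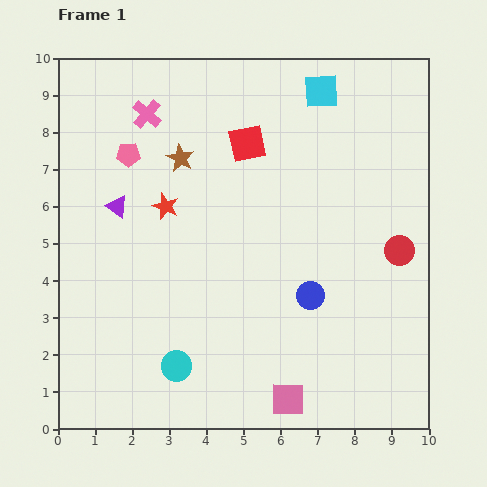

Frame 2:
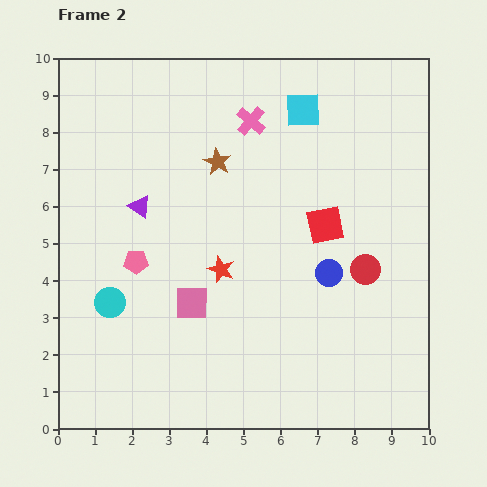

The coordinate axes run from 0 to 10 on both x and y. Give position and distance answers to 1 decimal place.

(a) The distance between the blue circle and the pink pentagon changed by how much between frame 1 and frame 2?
-1.0

Distance in frame 1: 6.2. Distance in frame 2: 5.2.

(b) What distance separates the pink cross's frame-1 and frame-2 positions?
2.8

The pink cross moved from (2.4, 8.5) to (5.2, 8.3), a distance of √(2.8² + 0.2²) ≈ 2.8.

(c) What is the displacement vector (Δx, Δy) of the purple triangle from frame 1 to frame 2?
(0.6, 0.0)

The purple triangle was at (1.6, 6.0) in frame 1 and (2.2, 6.0) in frame 2.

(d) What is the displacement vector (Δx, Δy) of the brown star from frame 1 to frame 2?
(1.0, -0.1)

The brown star was at (3.3, 7.3) in frame 1 and (4.3, 7.2) in frame 2.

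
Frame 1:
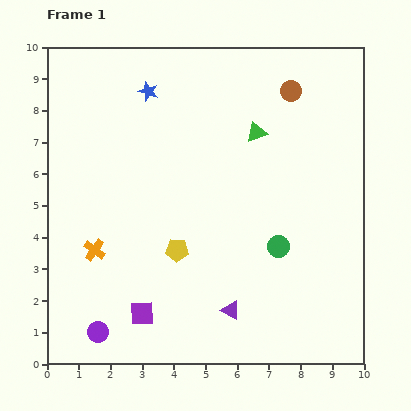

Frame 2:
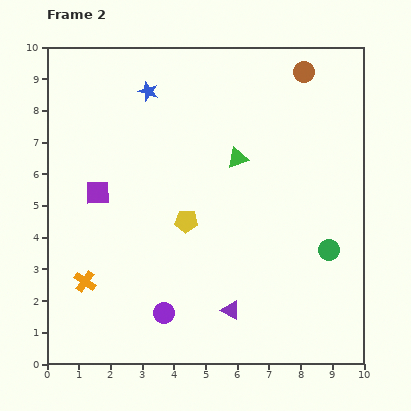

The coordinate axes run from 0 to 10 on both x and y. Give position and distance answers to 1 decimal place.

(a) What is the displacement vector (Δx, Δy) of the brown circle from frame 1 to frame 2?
(0.4, 0.6)

The brown circle was at (7.7, 8.6) in frame 1 and (8.1, 9.2) in frame 2.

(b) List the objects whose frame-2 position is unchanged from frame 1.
the purple triangle, the blue star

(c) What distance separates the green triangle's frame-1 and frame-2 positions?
1.0

The green triangle moved from (6.6, 7.3) to (6.0, 6.5), a distance of √(0.6² + 0.8²) ≈ 1.0.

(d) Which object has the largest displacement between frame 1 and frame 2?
the purple square

(moved 4.0; next 2.2)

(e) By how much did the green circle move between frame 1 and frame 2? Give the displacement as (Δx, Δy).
(1.6, -0.1)

The green circle was at (7.3, 3.7) in frame 1 and (8.9, 3.6) in frame 2.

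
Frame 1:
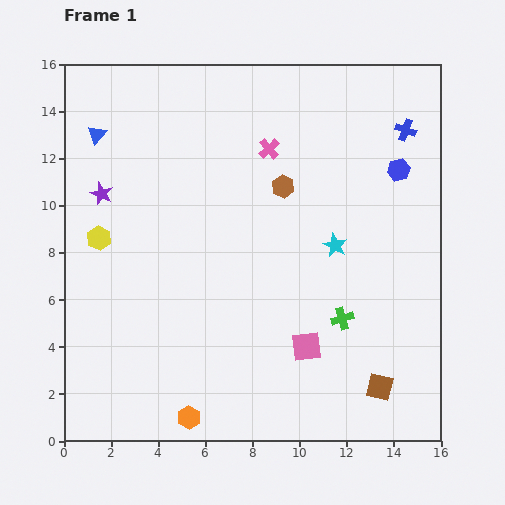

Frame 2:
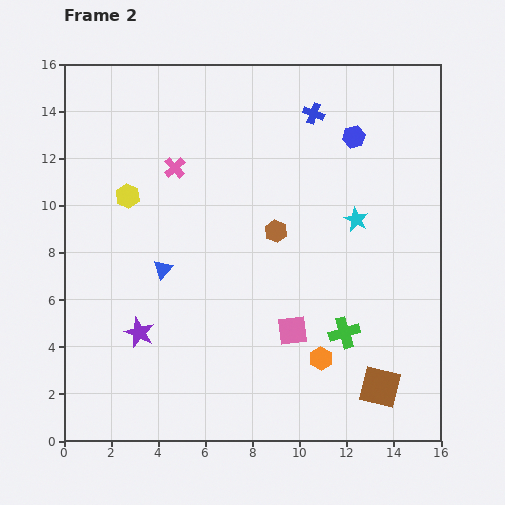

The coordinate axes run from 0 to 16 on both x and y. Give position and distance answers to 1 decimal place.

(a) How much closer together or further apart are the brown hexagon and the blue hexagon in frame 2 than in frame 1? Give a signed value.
+0.3

Distance in frame 1: 4.9. Distance in frame 2: 5.2.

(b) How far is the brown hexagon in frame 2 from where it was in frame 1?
1.9

The brown hexagon moved from (9.3, 10.8) to (9.0, 8.9), a distance of √(0.3² + 1.9²) ≈ 1.9.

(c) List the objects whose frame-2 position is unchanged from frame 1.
the brown square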